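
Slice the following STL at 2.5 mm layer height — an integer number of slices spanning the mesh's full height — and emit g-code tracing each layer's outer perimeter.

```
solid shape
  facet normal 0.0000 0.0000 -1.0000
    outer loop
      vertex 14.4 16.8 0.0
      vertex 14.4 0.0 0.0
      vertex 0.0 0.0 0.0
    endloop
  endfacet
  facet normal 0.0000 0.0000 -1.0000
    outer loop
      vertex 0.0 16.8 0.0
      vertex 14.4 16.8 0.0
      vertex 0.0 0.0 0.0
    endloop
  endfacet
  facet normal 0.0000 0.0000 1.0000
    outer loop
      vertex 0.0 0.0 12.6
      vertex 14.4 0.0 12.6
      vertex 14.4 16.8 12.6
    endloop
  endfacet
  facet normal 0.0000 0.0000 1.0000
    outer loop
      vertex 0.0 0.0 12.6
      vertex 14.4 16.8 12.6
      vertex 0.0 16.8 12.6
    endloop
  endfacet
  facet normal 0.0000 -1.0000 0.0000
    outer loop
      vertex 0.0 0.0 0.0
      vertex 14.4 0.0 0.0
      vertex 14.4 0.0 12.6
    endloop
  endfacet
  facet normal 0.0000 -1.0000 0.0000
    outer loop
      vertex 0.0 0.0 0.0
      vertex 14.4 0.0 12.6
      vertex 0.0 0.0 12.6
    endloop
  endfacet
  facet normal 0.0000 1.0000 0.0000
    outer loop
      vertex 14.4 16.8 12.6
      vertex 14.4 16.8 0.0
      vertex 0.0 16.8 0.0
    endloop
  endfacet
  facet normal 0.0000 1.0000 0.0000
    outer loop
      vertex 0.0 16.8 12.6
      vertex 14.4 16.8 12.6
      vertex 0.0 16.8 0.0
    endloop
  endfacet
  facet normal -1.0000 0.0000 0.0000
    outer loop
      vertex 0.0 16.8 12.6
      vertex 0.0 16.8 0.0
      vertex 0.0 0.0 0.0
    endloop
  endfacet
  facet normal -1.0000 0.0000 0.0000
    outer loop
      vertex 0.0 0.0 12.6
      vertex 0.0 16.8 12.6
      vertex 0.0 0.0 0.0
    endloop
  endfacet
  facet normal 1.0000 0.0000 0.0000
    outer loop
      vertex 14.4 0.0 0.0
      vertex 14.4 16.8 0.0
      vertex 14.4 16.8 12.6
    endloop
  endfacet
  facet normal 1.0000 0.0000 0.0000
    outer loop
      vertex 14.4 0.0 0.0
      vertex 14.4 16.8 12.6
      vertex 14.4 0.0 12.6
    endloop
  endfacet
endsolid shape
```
; perimeter-only toolpath
G21 ; units = mm
G90 ; absolute positioning
G28 ; home
; layer 1
G0 Z2.5
G0 X0.0 Y0.0
G1 X14.4 Y0.0
G1 X14.4 Y16.8
G1 X0.0 Y16.8
G1 X0.0 Y0.0
; layer 2
G0 Z5.0
G0 X0.0 Y0.0
G1 X14.4 Y0.0
G1 X14.4 Y16.8
G1 X0.0 Y16.8
G1 X0.0 Y0.0
; layer 3
G0 Z7.6
G0 X0.0 Y0.0
G1 X14.4 Y0.0
G1 X14.4 Y16.8
G1 X0.0 Y16.8
G1 X0.0 Y0.0
; layer 4
G0 Z10.1
G0 X0.0 Y0.0
G1 X14.4 Y0.0
G1 X14.4 Y16.8
G1 X0.0 Y16.8
G1 X0.0 Y0.0
; layer 5
G0 Z12.6
G0 X0.0 Y0.0
G1 X14.4 Y0.0
G1 X14.4 Y16.8
G1 X0.0 Y16.8
G1 X0.0 Y0.0
M2 ; end

The solid is a rectangular box, roughly 14.4 × 16.8 mm footprint and 12.6 mm tall. Slicing at Δz = 2.5 mm — 5 equal slices spanning the solid's height, so layer i sits at z = i·h/5 — gives 5 non-empty perimeters. Each is a 4-segment closed polygon; G0 lifts to the layer z and rapids to the start vertex, then G1 traces the edges.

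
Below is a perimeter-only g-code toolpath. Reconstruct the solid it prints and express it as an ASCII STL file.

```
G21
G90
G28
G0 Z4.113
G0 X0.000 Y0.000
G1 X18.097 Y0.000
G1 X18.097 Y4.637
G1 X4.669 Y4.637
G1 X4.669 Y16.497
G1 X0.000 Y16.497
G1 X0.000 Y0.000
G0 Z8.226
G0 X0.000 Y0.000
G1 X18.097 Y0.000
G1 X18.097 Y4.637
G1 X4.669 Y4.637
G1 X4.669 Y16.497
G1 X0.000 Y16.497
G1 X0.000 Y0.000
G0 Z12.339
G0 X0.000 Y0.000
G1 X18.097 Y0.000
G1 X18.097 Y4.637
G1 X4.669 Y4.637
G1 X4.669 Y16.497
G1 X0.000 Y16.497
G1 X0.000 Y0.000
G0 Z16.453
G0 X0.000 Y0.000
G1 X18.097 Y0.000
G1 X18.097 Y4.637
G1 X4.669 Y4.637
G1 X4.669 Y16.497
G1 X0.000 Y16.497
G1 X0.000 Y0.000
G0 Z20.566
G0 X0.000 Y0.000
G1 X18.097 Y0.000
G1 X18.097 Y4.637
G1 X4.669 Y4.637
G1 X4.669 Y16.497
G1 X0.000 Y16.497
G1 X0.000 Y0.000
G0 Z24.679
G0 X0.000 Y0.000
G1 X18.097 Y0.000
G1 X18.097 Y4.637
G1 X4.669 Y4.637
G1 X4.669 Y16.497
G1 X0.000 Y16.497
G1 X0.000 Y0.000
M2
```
solid part
  facet normal 0.0000 0.0000 -1.0000
    outer loop
      vertex 18.097 4.637 0.000
      vertex 18.097 0.000 0.000
      vertex 0.000 0.000 0.000
    endloop
  endfacet
  facet normal 0.0000 0.0000 -1.0000
    outer loop
      vertex 4.669 4.637 0.000
      vertex 18.097 4.637 0.000
      vertex 0.000 0.000 0.000
    endloop
  endfacet
  facet normal 0.0000 0.0000 -1.0000
    outer loop
      vertex 4.669 16.497 0.000
      vertex 4.669 4.637 0.000
      vertex 0.000 0.000 0.000
    endloop
  endfacet
  facet normal 0.0000 0.0000 -1.0000
    outer loop
      vertex 0.000 16.497 0.000
      vertex 4.669 16.497 0.000
      vertex 0.000 0.000 0.000
    endloop
  endfacet
  facet normal 0.0000 0.0000 1.0000
    outer loop
      vertex 0.000 0.000 24.679
      vertex 18.097 0.000 24.679
      vertex 18.097 4.637 24.679
    endloop
  endfacet
  facet normal 0.0000 0.0000 1.0000
    outer loop
      vertex 0.000 0.000 24.679
      vertex 18.097 4.637 24.679
      vertex 4.669 4.637 24.679
    endloop
  endfacet
  facet normal 0.0000 0.0000 1.0000
    outer loop
      vertex 0.000 0.000 24.679
      vertex 4.669 4.637 24.679
      vertex 4.669 16.497 24.679
    endloop
  endfacet
  facet normal 0.0000 0.0000 1.0000
    outer loop
      vertex 0.000 0.000 24.679
      vertex 4.669 16.497 24.679
      vertex 0.000 16.497 24.679
    endloop
  endfacet
  facet normal 0.0000 -1.0000 0.0000
    outer loop
      vertex 0.000 0.000 0.000
      vertex 18.097 0.000 0.000
      vertex 18.097 0.000 24.679
    endloop
  endfacet
  facet normal 0.0000 -1.0000 0.0000
    outer loop
      vertex 0.000 0.000 0.000
      vertex 18.097 0.000 24.679
      vertex 0.000 0.000 24.679
    endloop
  endfacet
  facet normal 1.0000 0.0000 0.0000
    outer loop
      vertex 18.097 0.000 0.000
      vertex 18.097 4.637 0.000
      vertex 18.097 4.637 24.679
    endloop
  endfacet
  facet normal 1.0000 0.0000 0.0000
    outer loop
      vertex 18.097 0.000 0.000
      vertex 18.097 4.637 24.679
      vertex 18.097 0.000 24.679
    endloop
  endfacet
  facet normal 0.0000 1.0000 0.0000
    outer loop
      vertex 18.097 4.637 0.000
      vertex 4.669 4.637 0.000
      vertex 4.669 4.637 24.679
    endloop
  endfacet
  facet normal 0.0000 1.0000 0.0000
    outer loop
      vertex 18.097 4.637 0.000
      vertex 4.669 4.637 24.679
      vertex 18.097 4.637 24.679
    endloop
  endfacet
  facet normal 1.0000 0.0000 0.0000
    outer loop
      vertex 4.669 4.637 0.000
      vertex 4.669 16.497 0.000
      vertex 4.669 16.497 24.679
    endloop
  endfacet
  facet normal 1.0000 0.0000 0.0000
    outer loop
      vertex 4.669 4.637 0.000
      vertex 4.669 16.497 24.679
      vertex 4.669 4.637 24.679
    endloop
  endfacet
  facet normal 0.0000 1.0000 0.0000
    outer loop
      vertex 4.669 16.497 0.000
      vertex 0.000 16.497 0.000
      vertex 0.000 16.497 24.679
    endloop
  endfacet
  facet normal 0.0000 1.0000 0.0000
    outer loop
      vertex 4.669 16.497 0.000
      vertex 0.000 16.497 24.679
      vertex 4.669 16.497 24.679
    endloop
  endfacet
  facet normal -1.0000 0.0000 0.0000
    outer loop
      vertex 0.000 16.497 0.000
      vertex 0.000 0.000 0.000
      vertex 0.000 0.000 24.679
    endloop
  endfacet
  facet normal -1.0000 0.0000 0.0000
    outer loop
      vertex 0.000 16.497 0.000
      vertex 0.000 0.000 24.679
      vertex 0.000 16.497 24.679
    endloop
  endfacet
endsolid part

The G0 Z moves step by Δz≈4.113 mm. Every layer's G1 loop is the same polygon, so the solid is a straight extrusion of it from z=0 to z≈24.7. Closing with flat bottom and top caps and triangulating gives 20 facets — an L-shaped prism: outer 18.1 × 16.5 mm, arm thicknesses ≈ 4.64 mm (horizontal) and 4.67 mm (vertical), extruded 24.7 mm in z.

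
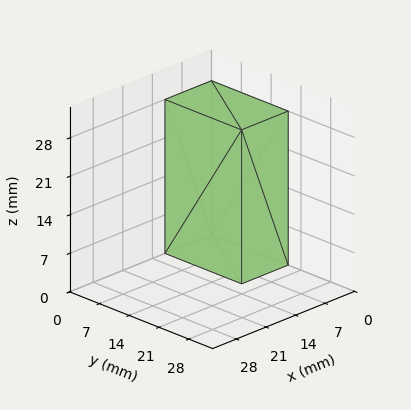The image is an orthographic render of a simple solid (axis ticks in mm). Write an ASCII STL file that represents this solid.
Reading the render: the shape is a rectangular box, roughly 11 × 18 mm footprint and 28 mm tall (dimensions read to the nearest mm from the axis ticks). For the STL, each face is triangulated and given an outward normal.

solid part
  facet normal 0.0000 0.0000 -1.0000
    outer loop
      vertex 11.000 18.000 0.000
      vertex 11.000 0.000 0.000
      vertex 0.000 0.000 0.000
    endloop
  endfacet
  facet normal 0.0000 0.0000 -1.0000
    outer loop
      vertex 0.000 18.000 0.000
      vertex 11.000 18.000 0.000
      vertex 0.000 0.000 0.000
    endloop
  endfacet
  facet normal 0.0000 0.0000 1.0000
    outer loop
      vertex 0.000 0.000 28.000
      vertex 11.000 0.000 28.000
      vertex 11.000 18.000 28.000
    endloop
  endfacet
  facet normal 0.0000 0.0000 1.0000
    outer loop
      vertex 0.000 0.000 28.000
      vertex 11.000 18.000 28.000
      vertex 0.000 18.000 28.000
    endloop
  endfacet
  facet normal 0.0000 -1.0000 0.0000
    outer loop
      vertex 0.000 0.000 0.000
      vertex 11.000 0.000 0.000
      vertex 11.000 0.000 28.000
    endloop
  endfacet
  facet normal 0.0000 -1.0000 0.0000
    outer loop
      vertex 0.000 0.000 0.000
      vertex 11.000 0.000 28.000
      vertex 0.000 0.000 28.000
    endloop
  endfacet
  facet normal 0.0000 1.0000 0.0000
    outer loop
      vertex 11.000 18.000 28.000
      vertex 11.000 18.000 0.000
      vertex 0.000 18.000 0.000
    endloop
  endfacet
  facet normal 0.0000 1.0000 0.0000
    outer loop
      vertex 0.000 18.000 28.000
      vertex 11.000 18.000 28.000
      vertex 0.000 18.000 0.000
    endloop
  endfacet
  facet normal -1.0000 0.0000 0.0000
    outer loop
      vertex 0.000 18.000 28.000
      vertex 0.000 18.000 0.000
      vertex 0.000 0.000 0.000
    endloop
  endfacet
  facet normal -1.0000 0.0000 0.0000
    outer loop
      vertex 0.000 0.000 28.000
      vertex 0.000 18.000 28.000
      vertex 0.000 0.000 0.000
    endloop
  endfacet
  facet normal 1.0000 0.0000 0.0000
    outer loop
      vertex 11.000 0.000 0.000
      vertex 11.000 18.000 0.000
      vertex 11.000 18.000 28.000
    endloop
  endfacet
  facet normal 1.0000 0.0000 0.0000
    outer loop
      vertex 11.000 0.000 0.000
      vertex 11.000 18.000 28.000
      vertex 11.000 0.000 28.000
    endloop
  endfacet
endsolid part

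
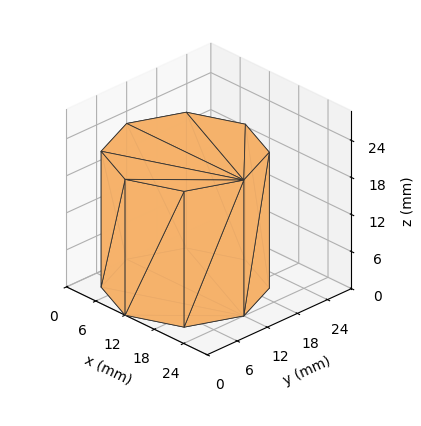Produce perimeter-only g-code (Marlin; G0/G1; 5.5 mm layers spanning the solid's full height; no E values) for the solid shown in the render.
Reading the render: the shape is a regular 8-sided prism (a cylinder approximated with 8 flat sides), circumscribed radius ≈ 12 mm, height ≈ 22 mm (dimensions read to the nearest mm from the axis ticks). For the g-code, the solid's height is divided into equal slices at the stated Δz and each level perimeter traced with G1 moves after a G0 lift.

; perimeter-only toolpath
G21 ; units = mm
G90 ; absolute positioning
G28 ; home
; layer 1
G0 Z5.5
G0 X24.0 Y12.0
G1 X20.5 Y20.5
G1 X12.0 Y24.0
G1 X3.5 Y20.5
G1 X0.0 Y12.0
G1 X3.5 Y3.5
G1 X12.0 Y0.0
G1 X20.5 Y3.5
G1 X24.0 Y12.0
; layer 2
G0 Z11.0
G0 X24.0 Y12.0
G1 X20.5 Y20.5
G1 X12.0 Y24.0
G1 X3.5 Y20.5
G1 X0.0 Y12.0
G1 X3.5 Y3.5
G1 X12.0 Y0.0
G1 X20.5 Y3.5
G1 X24.0 Y12.0
; layer 3
G0 Z16.5
G0 X24.0 Y12.0
G1 X20.5 Y20.5
G1 X12.0 Y24.0
G1 X3.5 Y20.5
G1 X0.0 Y12.0
G1 X3.5 Y3.5
G1 X12.0 Y0.0
G1 X20.5 Y3.5
G1 X24.0 Y12.0
; layer 4
G0 Z22.0
G0 X24.0 Y12.0
G1 X20.5 Y20.5
G1 X12.0 Y24.0
G1 X3.5 Y20.5
G1 X0.0 Y12.0
G1 X3.5 Y3.5
G1 X12.0 Y0.0
G1 X20.5 Y3.5
G1 X24.0 Y12.0
M2 ; end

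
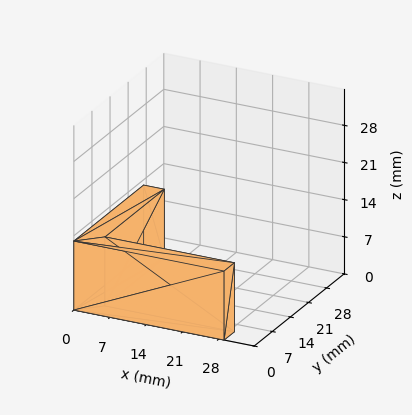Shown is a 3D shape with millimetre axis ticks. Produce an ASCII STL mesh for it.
Reading the render: the shape is an L-shaped prism: outer 29 × 27 mm, arm thicknesses ≈ 4 mm (horizontal) and 4 mm (vertical), extruded 13 mm in z (dimensions read to the nearest mm from the axis ticks). For the STL, each face is triangulated and given an outward normal.

solid part
  facet normal 0.0000 0.0000 -1.0000
    outer loop
      vertex 29.0 4.0 0.0
      vertex 29.0 0.0 0.0
      vertex 0.0 0.0 0.0
    endloop
  endfacet
  facet normal 0.0000 0.0000 -1.0000
    outer loop
      vertex 4.0 4.0 0.0
      vertex 29.0 4.0 0.0
      vertex 0.0 0.0 0.0
    endloop
  endfacet
  facet normal 0.0000 0.0000 -1.0000
    outer loop
      vertex 4.0 27.0 0.0
      vertex 4.0 4.0 0.0
      vertex 0.0 0.0 0.0
    endloop
  endfacet
  facet normal 0.0000 0.0000 -1.0000
    outer loop
      vertex 0.0 27.0 0.0
      vertex 4.0 27.0 0.0
      vertex 0.0 0.0 0.0
    endloop
  endfacet
  facet normal 0.0000 0.0000 1.0000
    outer loop
      vertex 0.0 0.0 13.0
      vertex 29.0 0.0 13.0
      vertex 29.0 4.0 13.0
    endloop
  endfacet
  facet normal 0.0000 0.0000 1.0000
    outer loop
      vertex 0.0 0.0 13.0
      vertex 29.0 4.0 13.0
      vertex 4.0 4.0 13.0
    endloop
  endfacet
  facet normal 0.0000 0.0000 1.0000
    outer loop
      vertex 0.0 0.0 13.0
      vertex 4.0 4.0 13.0
      vertex 4.0 27.0 13.0
    endloop
  endfacet
  facet normal 0.0000 0.0000 1.0000
    outer loop
      vertex 0.0 0.0 13.0
      vertex 4.0 27.0 13.0
      vertex 0.0 27.0 13.0
    endloop
  endfacet
  facet normal 0.0000 -1.0000 0.0000
    outer loop
      vertex 0.0 0.0 0.0
      vertex 29.0 0.0 0.0
      vertex 29.0 0.0 13.0
    endloop
  endfacet
  facet normal 0.0000 -1.0000 0.0000
    outer loop
      vertex 0.0 0.0 0.0
      vertex 29.0 0.0 13.0
      vertex 0.0 0.0 13.0
    endloop
  endfacet
  facet normal 1.0000 0.0000 0.0000
    outer loop
      vertex 29.0 0.0 0.0
      vertex 29.0 4.0 0.0
      vertex 29.0 4.0 13.0
    endloop
  endfacet
  facet normal 1.0000 0.0000 0.0000
    outer loop
      vertex 29.0 0.0 0.0
      vertex 29.0 4.0 13.0
      vertex 29.0 0.0 13.0
    endloop
  endfacet
  facet normal 0.0000 1.0000 0.0000
    outer loop
      vertex 29.0 4.0 0.0
      vertex 4.0 4.0 0.0
      vertex 4.0 4.0 13.0
    endloop
  endfacet
  facet normal 0.0000 1.0000 0.0000
    outer loop
      vertex 29.0 4.0 0.0
      vertex 4.0 4.0 13.0
      vertex 29.0 4.0 13.0
    endloop
  endfacet
  facet normal 1.0000 0.0000 0.0000
    outer loop
      vertex 4.0 4.0 0.0
      vertex 4.0 27.0 0.0
      vertex 4.0 27.0 13.0
    endloop
  endfacet
  facet normal 1.0000 0.0000 0.0000
    outer loop
      vertex 4.0 4.0 0.0
      vertex 4.0 27.0 13.0
      vertex 4.0 4.0 13.0
    endloop
  endfacet
  facet normal 0.0000 1.0000 0.0000
    outer loop
      vertex 4.0 27.0 0.0
      vertex 0.0 27.0 0.0
      vertex 0.0 27.0 13.0
    endloop
  endfacet
  facet normal 0.0000 1.0000 0.0000
    outer loop
      vertex 4.0 27.0 0.0
      vertex 0.0 27.0 13.0
      vertex 4.0 27.0 13.0
    endloop
  endfacet
  facet normal -1.0000 0.0000 0.0000
    outer loop
      vertex 0.0 27.0 0.0
      vertex 0.0 0.0 0.0
      vertex 0.0 0.0 13.0
    endloop
  endfacet
  facet normal -1.0000 0.0000 0.0000
    outer loop
      vertex 0.0 27.0 0.0
      vertex 0.0 0.0 13.0
      vertex 0.0 27.0 13.0
    endloop
  endfacet
endsolid part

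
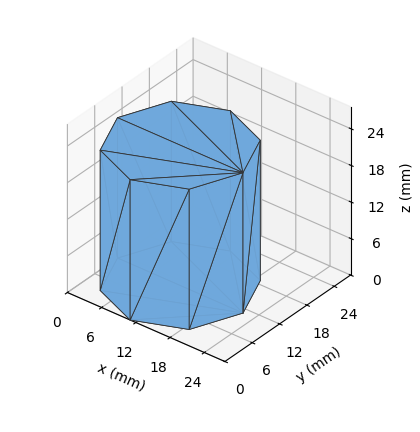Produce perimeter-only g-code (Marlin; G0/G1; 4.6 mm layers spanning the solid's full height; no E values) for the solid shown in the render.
Reading the render: the shape is a regular 8-sided prism (a cylinder approximated with 8 flat sides), circumscribed radius ≈ 11 mm, height ≈ 23 mm (dimensions read to the nearest mm from the axis ticks). For the g-code, the solid's height is divided into equal slices at the stated Δz and each level perimeter traced with G1 moves after a G0 lift.

; perimeter-only toolpath
G21 ; units = mm
G90 ; absolute positioning
G28 ; home
; layer 1
G0 Z4.6
G0 X22.0 Y11.0
G1 X18.8 Y18.8
G1 X11.0 Y22.0
G1 X3.2 Y18.8
G1 X0.0 Y11.0
G1 X3.2 Y3.2
G1 X11.0 Y0.0
G1 X18.8 Y3.2
G1 X22.0 Y11.0
; layer 2
G0 Z9.2
G0 X22.0 Y11.0
G1 X18.8 Y18.8
G1 X11.0 Y22.0
G1 X3.2 Y18.8
G1 X0.0 Y11.0
G1 X3.2 Y3.2
G1 X11.0 Y0.0
G1 X18.8 Y3.2
G1 X22.0 Y11.0
; layer 3
G0 Z13.8
G0 X22.0 Y11.0
G1 X18.8 Y18.8
G1 X11.0 Y22.0
G1 X3.2 Y18.8
G1 X0.0 Y11.0
G1 X3.2 Y3.2
G1 X11.0 Y0.0
G1 X18.8 Y3.2
G1 X22.0 Y11.0
; layer 4
G0 Z18.4
G0 X22.0 Y11.0
G1 X18.8 Y18.8
G1 X11.0 Y22.0
G1 X3.2 Y18.8
G1 X0.0 Y11.0
G1 X3.2 Y3.2
G1 X11.0 Y0.0
G1 X18.8 Y3.2
G1 X22.0 Y11.0
; layer 5
G0 Z23.0
G0 X22.0 Y11.0
G1 X18.8 Y18.8
G1 X11.0 Y22.0
G1 X3.2 Y18.8
G1 X0.0 Y11.0
G1 X3.2 Y3.2
G1 X11.0 Y0.0
G1 X18.8 Y3.2
G1 X22.0 Y11.0
M2 ; end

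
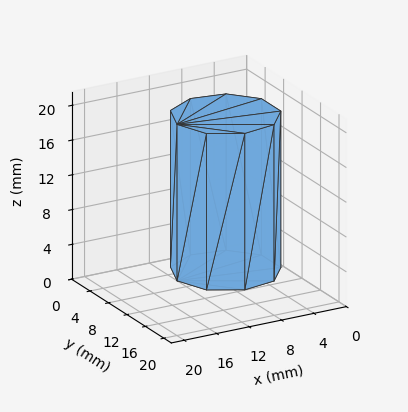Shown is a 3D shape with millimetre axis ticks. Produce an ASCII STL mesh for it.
Reading the render: the shape is a regular 9-sided prism (a cylinder approximated with 9 flat sides), circumscribed radius ≈ 6 mm, height ≈ 18 mm (dimensions read to the nearest mm from the axis ticks). For the STL, each face is triangulated and given an outward normal.

solid part
  facet normal 0.0000 0.0000 -1.0000
    outer loop
      vertex 7.0 11.9 0.0
      vertex 10.6 9.9 0.0
      vertex 12.0 6.0 0.0
    endloop
  endfacet
  facet normal 0.0000 0.0000 -1.0000
    outer loop
      vertex 3.0 11.2 0.0
      vertex 7.0 11.9 0.0
      vertex 12.0 6.0 0.0
    endloop
  endfacet
  facet normal 0.0000 0.0000 -1.0000
    outer loop
      vertex 0.4 8.1 0.0
      vertex 3.0 11.2 0.0
      vertex 12.0 6.0 0.0
    endloop
  endfacet
  facet normal 0.0000 0.0000 -1.0000
    outer loop
      vertex 0.4 3.9 0.0
      vertex 0.4 8.1 0.0
      vertex 12.0 6.0 0.0
    endloop
  endfacet
  facet normal 0.0000 0.0000 -1.0000
    outer loop
      vertex 3.0 0.8 0.0
      vertex 0.4 3.9 0.0
      vertex 12.0 6.0 0.0
    endloop
  endfacet
  facet normal 0.0000 0.0000 -1.0000
    outer loop
      vertex 7.0 0.1 0.0
      vertex 3.0 0.8 0.0
      vertex 12.0 6.0 0.0
    endloop
  endfacet
  facet normal 0.0000 0.0000 -1.0000
    outer loop
      vertex 10.6 2.1 0.0
      vertex 7.0 0.1 0.0
      vertex 12.0 6.0 0.0
    endloop
  endfacet
  facet normal 0.0000 0.0000 1.0000
    outer loop
      vertex 12.0 6.0 18.0
      vertex 10.6 9.9 18.0
      vertex 7.0 11.9 18.0
    endloop
  endfacet
  facet normal 0.0000 0.0000 1.0000
    outer loop
      vertex 12.0 6.0 18.0
      vertex 7.0 11.9 18.0
      vertex 3.0 11.2 18.0
    endloop
  endfacet
  facet normal 0.0000 0.0000 1.0000
    outer loop
      vertex 12.0 6.0 18.0
      vertex 3.0 11.2 18.0
      vertex 0.4 8.1 18.0
    endloop
  endfacet
  facet normal 0.0000 0.0000 1.0000
    outer loop
      vertex 12.0 6.0 18.0
      vertex 0.4 8.1 18.0
      vertex 0.4 3.9 18.0
    endloop
  endfacet
  facet normal 0.0000 0.0000 1.0000
    outer loop
      vertex 12.0 6.0 18.0
      vertex 0.4 3.9 18.0
      vertex 3.0 0.8 18.0
    endloop
  endfacet
  facet normal 0.0000 0.0000 1.0000
    outer loop
      vertex 12.0 6.0 18.0
      vertex 3.0 0.8 18.0
      vertex 7.0 0.1 18.0
    endloop
  endfacet
  facet normal 0.0000 0.0000 1.0000
    outer loop
      vertex 12.0 6.0 18.0
      vertex 7.0 0.1 18.0
      vertex 10.6 2.1 18.0
    endloop
  endfacet
  facet normal 0.9412 0.3379 0.0000
    outer loop
      vertex 12.0 6.0 0.0
      vertex 10.6 9.9 0.0
      vertex 10.6 9.9 18.0
    endloop
  endfacet
  facet normal 0.9412 0.3379 0.0000
    outer loop
      vertex 12.0 6.0 0.0
      vertex 10.6 9.9 18.0
      vertex 12.0 6.0 18.0
    endloop
  endfacet
  facet normal 0.4856 0.8742 0.0000
    outer loop
      vertex 10.6 9.9 0.0
      vertex 7.0 11.9 0.0
      vertex 7.0 11.9 18.0
    endloop
  endfacet
  facet normal 0.4856 0.8742 0.0000
    outer loop
      vertex 10.6 9.9 0.0
      vertex 7.0 11.9 18.0
      vertex 10.6 9.9 18.0
    endloop
  endfacet
  facet normal -0.1724 0.9850 0.0000
    outer loop
      vertex 7.0 11.9 0.0
      vertex 3.0 11.2 0.0
      vertex 3.0 11.2 18.0
    endloop
  endfacet
  facet normal -0.1724 0.9850 0.0000
    outer loop
      vertex 7.0 11.9 0.0
      vertex 3.0 11.2 18.0
      vertex 7.0 11.9 18.0
    endloop
  endfacet
  facet normal -0.7662 0.6426 0.0000
    outer loop
      vertex 3.0 11.2 0.0
      vertex 0.4 8.1 0.0
      vertex 0.4 8.1 18.0
    endloop
  endfacet
  facet normal -0.7662 0.6426 0.0000
    outer loop
      vertex 3.0 11.2 0.0
      vertex 0.4 8.1 18.0
      vertex 3.0 11.2 18.0
    endloop
  endfacet
  facet normal -1.0000 0.0000 0.0000
    outer loop
      vertex 0.4 8.1 0.0
      vertex 0.4 3.9 0.0
      vertex 0.4 3.9 18.0
    endloop
  endfacet
  facet normal -1.0000 0.0000 0.0000
    outer loop
      vertex 0.4 8.1 0.0
      vertex 0.4 3.9 18.0
      vertex 0.4 8.1 18.0
    endloop
  endfacet
  facet normal -0.7662 -0.6426 0.0000
    outer loop
      vertex 0.4 3.9 0.0
      vertex 3.0 0.8 0.0
      vertex 3.0 0.8 18.0
    endloop
  endfacet
  facet normal -0.7662 -0.6426 0.0000
    outer loop
      vertex 0.4 3.9 0.0
      vertex 3.0 0.8 18.0
      vertex 0.4 3.9 18.0
    endloop
  endfacet
  facet normal -0.1724 -0.9850 0.0000
    outer loop
      vertex 3.0 0.8 0.0
      vertex 7.0 0.1 0.0
      vertex 7.0 0.1 18.0
    endloop
  endfacet
  facet normal -0.1724 -0.9850 0.0000
    outer loop
      vertex 3.0 0.8 0.0
      vertex 7.0 0.1 18.0
      vertex 3.0 0.8 18.0
    endloop
  endfacet
  facet normal 0.4856 -0.8742 0.0000
    outer loop
      vertex 7.0 0.1 0.0
      vertex 10.6 2.1 0.0
      vertex 10.6 2.1 18.0
    endloop
  endfacet
  facet normal 0.4856 -0.8742 0.0000
    outer loop
      vertex 7.0 0.1 0.0
      vertex 10.6 2.1 18.0
      vertex 7.0 0.1 18.0
    endloop
  endfacet
  facet normal 0.9412 -0.3379 0.0000
    outer loop
      vertex 10.6 2.1 0.0
      vertex 12.0 6.0 0.0
      vertex 12.0 6.0 18.0
    endloop
  endfacet
  facet normal 0.9412 -0.3379 0.0000
    outer loop
      vertex 10.6 2.1 0.0
      vertex 12.0 6.0 18.0
      vertex 10.6 2.1 18.0
    endloop
  endfacet
endsolid part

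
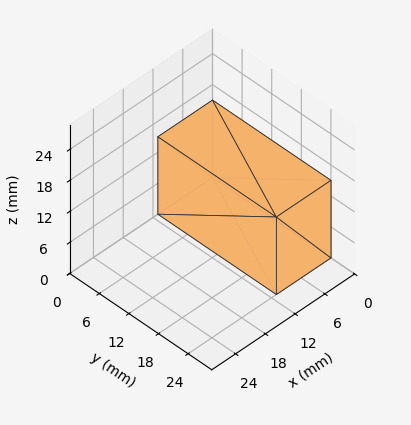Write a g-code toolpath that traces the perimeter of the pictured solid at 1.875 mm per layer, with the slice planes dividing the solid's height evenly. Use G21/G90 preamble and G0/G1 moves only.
Reading the render: the shape is a rectangular box, roughly 11 × 24 mm footprint and 15 mm tall (dimensions read to the nearest mm from the axis ticks). For the g-code, the solid's height is divided into equal slices at the stated Δz and each level perimeter traced with G1 moves after a G0 lift.

; perimeter-only toolpath
G21 ; units = mm
G90 ; absolute positioning
G28 ; home
; layer 1
G0 Z1.875
G0 X0.000 Y0.000
G1 X11.000 Y0.000
G1 X11.000 Y24.000
G1 X0.000 Y24.000
G1 X0.000 Y0.000
; layer 2
G0 Z3.750
G0 X0.000 Y0.000
G1 X11.000 Y0.000
G1 X11.000 Y24.000
G1 X0.000 Y24.000
G1 X0.000 Y0.000
; layer 3
G0 Z5.625
G0 X0.000 Y0.000
G1 X11.000 Y0.000
G1 X11.000 Y24.000
G1 X0.000 Y24.000
G1 X0.000 Y0.000
; layer 4
G0 Z7.500
G0 X0.000 Y0.000
G1 X11.000 Y0.000
G1 X11.000 Y24.000
G1 X0.000 Y24.000
G1 X0.000 Y0.000
; layer 5
G0 Z9.375
G0 X0.000 Y0.000
G1 X11.000 Y0.000
G1 X11.000 Y24.000
G1 X0.000 Y24.000
G1 X0.000 Y0.000
; layer 6
G0 Z11.250
G0 X0.000 Y0.000
G1 X11.000 Y0.000
G1 X11.000 Y24.000
G1 X0.000 Y24.000
G1 X0.000 Y0.000
; layer 7
G0 Z13.125
G0 X0.000 Y0.000
G1 X11.000 Y0.000
G1 X11.000 Y24.000
G1 X0.000 Y24.000
G1 X0.000 Y0.000
; layer 8
G0 Z15.000
G0 X0.000 Y0.000
G1 X11.000 Y0.000
G1 X11.000 Y24.000
G1 X0.000 Y24.000
G1 X0.000 Y0.000
M2 ; end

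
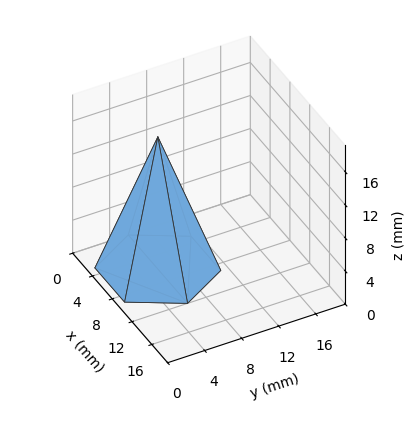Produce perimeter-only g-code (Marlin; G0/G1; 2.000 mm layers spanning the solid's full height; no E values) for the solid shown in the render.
Reading the render: the shape is a regular 6-sided pyramid, base circumscribed radius ≈ 6 mm, apex at z ≈ 16 mm (dimensions read to the nearest mm from the axis ticks). For the g-code, the solid's height is divided into equal slices at the stated Δz and each level perimeter traced with G1 moves after a G0 lift.

; perimeter-only toolpath
G21 ; units = mm
G90 ; absolute positioning
G28 ; home
; layer 1
G0 Z2.000
G0 X11.250 Y6.000
G1 X8.625 Y10.546
G1 X3.375 Y10.546
G1 X0.750 Y6.000
G1 X3.375 Y1.454
G1 X8.625 Y1.454
G1 X11.250 Y6.000
; layer 2
G0 Z4.000
G0 X10.500 Y6.000
G1 X8.250 Y9.897
G1 X3.750 Y9.897
G1 X1.500 Y6.000
G1 X3.750 Y2.103
G1 X8.250 Y2.103
G1 X10.500 Y6.000
; layer 3
G0 Z6.000
G0 X9.750 Y6.000
G1 X7.875 Y9.247
G1 X4.125 Y9.247
G1 X2.250 Y6.000
G1 X4.125 Y2.752
G1 X7.875 Y2.752
G1 X9.750 Y6.000
; layer 4
G0 Z8.000
G0 X9.000 Y6.000
G1 X7.500 Y8.598
G1 X4.500 Y8.598
G1 X3.000 Y6.000
G1 X4.500 Y3.402
G1 X7.500 Y3.402
G1 X9.000 Y6.000
; layer 5
G0 Z10.000
G0 X8.250 Y6.000
G1 X7.125 Y7.949
G1 X4.875 Y7.949
G1 X3.750 Y6.000
G1 X4.875 Y4.051
G1 X7.125 Y4.051
G1 X8.250 Y6.000
; layer 6
G0 Z12.000
G0 X7.500 Y6.000
G1 X6.750 Y7.299
G1 X5.250 Y7.299
G1 X4.500 Y6.000
G1 X5.250 Y4.701
G1 X6.750 Y4.701
G1 X7.500 Y6.000
; layer 7
G0 Z14.000
G0 X6.750 Y6.000
G1 X6.375 Y6.649
G1 X5.625 Y6.649
G1 X5.250 Y6.000
G1 X5.625 Y5.351
G1 X6.375 Y5.351
G1 X6.750 Y6.000
M2 ; end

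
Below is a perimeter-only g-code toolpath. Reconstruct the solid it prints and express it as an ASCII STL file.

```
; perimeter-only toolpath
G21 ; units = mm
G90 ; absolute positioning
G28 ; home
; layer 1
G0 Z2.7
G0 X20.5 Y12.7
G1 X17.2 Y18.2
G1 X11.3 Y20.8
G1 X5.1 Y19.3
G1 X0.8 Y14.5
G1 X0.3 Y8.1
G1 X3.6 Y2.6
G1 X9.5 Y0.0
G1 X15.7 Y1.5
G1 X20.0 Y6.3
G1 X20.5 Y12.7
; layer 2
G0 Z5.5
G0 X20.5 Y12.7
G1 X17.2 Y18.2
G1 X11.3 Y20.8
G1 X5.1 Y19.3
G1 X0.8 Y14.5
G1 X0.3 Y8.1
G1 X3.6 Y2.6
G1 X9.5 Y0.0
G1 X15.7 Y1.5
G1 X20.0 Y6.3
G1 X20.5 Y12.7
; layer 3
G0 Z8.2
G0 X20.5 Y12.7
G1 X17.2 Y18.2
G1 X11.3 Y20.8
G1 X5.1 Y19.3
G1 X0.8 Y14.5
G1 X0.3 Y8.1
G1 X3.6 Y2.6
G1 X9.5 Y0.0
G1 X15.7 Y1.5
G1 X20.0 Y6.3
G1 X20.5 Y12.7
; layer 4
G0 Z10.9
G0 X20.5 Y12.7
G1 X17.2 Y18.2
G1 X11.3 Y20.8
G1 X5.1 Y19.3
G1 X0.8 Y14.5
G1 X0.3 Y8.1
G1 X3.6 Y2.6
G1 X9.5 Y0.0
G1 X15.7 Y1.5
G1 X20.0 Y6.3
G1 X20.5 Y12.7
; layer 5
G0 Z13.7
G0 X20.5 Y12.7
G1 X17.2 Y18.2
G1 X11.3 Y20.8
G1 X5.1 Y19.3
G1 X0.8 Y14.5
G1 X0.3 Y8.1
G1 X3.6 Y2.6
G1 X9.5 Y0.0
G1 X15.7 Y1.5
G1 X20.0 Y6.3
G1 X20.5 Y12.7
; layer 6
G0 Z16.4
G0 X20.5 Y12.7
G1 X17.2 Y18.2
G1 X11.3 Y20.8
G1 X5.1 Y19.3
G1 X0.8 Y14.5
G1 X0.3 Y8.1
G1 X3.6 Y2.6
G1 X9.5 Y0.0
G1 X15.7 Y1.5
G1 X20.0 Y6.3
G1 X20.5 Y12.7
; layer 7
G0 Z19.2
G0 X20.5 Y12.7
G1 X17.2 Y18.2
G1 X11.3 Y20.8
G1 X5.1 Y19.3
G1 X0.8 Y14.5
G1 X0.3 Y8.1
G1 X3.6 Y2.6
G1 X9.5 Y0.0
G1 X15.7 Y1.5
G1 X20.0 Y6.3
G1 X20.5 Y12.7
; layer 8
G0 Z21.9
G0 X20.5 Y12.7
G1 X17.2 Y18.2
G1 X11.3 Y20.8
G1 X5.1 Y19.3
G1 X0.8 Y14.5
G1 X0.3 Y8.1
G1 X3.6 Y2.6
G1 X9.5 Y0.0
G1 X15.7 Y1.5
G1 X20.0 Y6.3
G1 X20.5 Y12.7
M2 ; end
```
solid part
  facet normal 0.0000 0.0000 -1.0000
    outer loop
      vertex 11.3 20.8 0.0
      vertex 17.2 18.2 0.0
      vertex 20.5 12.7 0.0
    endloop
  endfacet
  facet normal 0.0000 0.0000 -1.0000
    outer loop
      vertex 5.1 19.3 0.0
      vertex 11.3 20.8 0.0
      vertex 20.5 12.7 0.0
    endloop
  endfacet
  facet normal 0.0000 0.0000 -1.0000
    outer loop
      vertex 0.8 14.5 0.0
      vertex 5.1 19.3 0.0
      vertex 20.5 12.7 0.0
    endloop
  endfacet
  facet normal 0.0000 0.0000 -1.0000
    outer loop
      vertex 0.3 8.1 0.0
      vertex 0.8 14.5 0.0
      vertex 20.5 12.7 0.0
    endloop
  endfacet
  facet normal 0.0000 0.0000 -1.0000
    outer loop
      vertex 3.6 2.6 0.0
      vertex 0.3 8.1 0.0
      vertex 20.5 12.7 0.0
    endloop
  endfacet
  facet normal 0.0000 0.0000 -1.0000
    outer loop
      vertex 9.5 0.0 0.0
      vertex 3.6 2.6 0.0
      vertex 20.5 12.7 0.0
    endloop
  endfacet
  facet normal 0.0000 0.0000 -1.0000
    outer loop
      vertex 15.7 1.5 0.0
      vertex 9.5 0.0 0.0
      vertex 20.5 12.7 0.0
    endloop
  endfacet
  facet normal 0.0000 0.0000 -1.0000
    outer loop
      vertex 20.0 6.3 0.0
      vertex 15.7 1.5 0.0
      vertex 20.5 12.7 0.0
    endloop
  endfacet
  facet normal 0.0000 0.0000 1.0000
    outer loop
      vertex 20.5 12.7 21.9
      vertex 17.2 18.2 21.9
      vertex 11.3 20.8 21.9
    endloop
  endfacet
  facet normal 0.0000 0.0000 1.0000
    outer loop
      vertex 20.5 12.7 21.9
      vertex 11.3 20.8 21.9
      vertex 5.1 19.3 21.9
    endloop
  endfacet
  facet normal 0.0000 0.0000 1.0000
    outer loop
      vertex 20.5 12.7 21.9
      vertex 5.1 19.3 21.9
      vertex 0.8 14.5 21.9
    endloop
  endfacet
  facet normal 0.0000 0.0000 1.0000
    outer loop
      vertex 20.5 12.7 21.9
      vertex 0.8 14.5 21.9
      vertex 0.3 8.1 21.9
    endloop
  endfacet
  facet normal 0.0000 0.0000 1.0000
    outer loop
      vertex 20.5 12.7 21.9
      vertex 0.3 8.1 21.9
      vertex 3.6 2.6 21.9
    endloop
  endfacet
  facet normal 0.0000 0.0000 1.0000
    outer loop
      vertex 20.5 12.7 21.9
      vertex 3.6 2.6 21.9
      vertex 9.5 0.0 21.9
    endloop
  endfacet
  facet normal 0.0000 0.0000 1.0000
    outer loop
      vertex 20.5 12.7 21.9
      vertex 9.5 0.0 21.9
      vertex 15.7 1.5 21.9
    endloop
  endfacet
  facet normal 0.0000 0.0000 1.0000
    outer loop
      vertex 20.5 12.7 21.9
      vertex 15.7 1.5 21.9
      vertex 20.0 6.3 21.9
    endloop
  endfacet
  facet normal 0.8575 0.5145 0.0000
    outer loop
      vertex 20.5 12.7 0.0
      vertex 17.2 18.2 0.0
      vertex 17.2 18.2 21.9
    endloop
  endfacet
  facet normal 0.8575 0.5145 0.0000
    outer loop
      vertex 20.5 12.7 0.0
      vertex 17.2 18.2 21.9
      vertex 20.5 12.7 21.9
    endloop
  endfacet
  facet normal 0.4033 0.9151 0.0000
    outer loop
      vertex 17.2 18.2 0.0
      vertex 11.3 20.8 0.0
      vertex 11.3 20.8 21.9
    endloop
  endfacet
  facet normal 0.4033 0.9151 0.0000
    outer loop
      vertex 17.2 18.2 0.0
      vertex 11.3 20.8 21.9
      vertex 17.2 18.2 21.9
    endloop
  endfacet
  facet normal -0.2352 0.9720 0.0000
    outer loop
      vertex 11.3 20.8 0.0
      vertex 5.1 19.3 0.0
      vertex 5.1 19.3 21.9
    endloop
  endfacet
  facet normal -0.2352 0.9720 0.0000
    outer loop
      vertex 11.3 20.8 0.0
      vertex 5.1 19.3 21.9
      vertex 11.3 20.8 21.9
    endloop
  endfacet
  facet normal -0.7448 0.6672 0.0000
    outer loop
      vertex 5.1 19.3 0.0
      vertex 0.8 14.5 0.0
      vertex 0.8 14.5 21.9
    endloop
  endfacet
  facet normal -0.7448 0.6672 0.0000
    outer loop
      vertex 5.1 19.3 0.0
      vertex 0.8 14.5 21.9
      vertex 5.1 19.3 21.9
    endloop
  endfacet
  facet normal -0.9970 0.0779 0.0000
    outer loop
      vertex 0.8 14.5 0.0
      vertex 0.3 8.1 0.0
      vertex 0.3 8.1 21.9
    endloop
  endfacet
  facet normal -0.9970 0.0779 0.0000
    outer loop
      vertex 0.8 14.5 0.0
      vertex 0.3 8.1 21.9
      vertex 0.8 14.5 21.9
    endloop
  endfacet
  facet normal -0.8575 -0.5145 0.0000
    outer loop
      vertex 0.3 8.1 0.0
      vertex 3.6 2.6 0.0
      vertex 3.6 2.6 21.9
    endloop
  endfacet
  facet normal -0.8575 -0.5145 0.0000
    outer loop
      vertex 0.3 8.1 0.0
      vertex 3.6 2.6 21.9
      vertex 0.3 8.1 21.9
    endloop
  endfacet
  facet normal -0.4033 -0.9151 0.0000
    outer loop
      vertex 3.6 2.6 0.0
      vertex 9.5 0.0 0.0
      vertex 9.5 0.0 21.9
    endloop
  endfacet
  facet normal -0.4033 -0.9151 0.0000
    outer loop
      vertex 3.6 2.6 0.0
      vertex 9.5 0.0 21.9
      vertex 3.6 2.6 21.9
    endloop
  endfacet
  facet normal 0.2352 -0.9720 0.0000
    outer loop
      vertex 9.5 0.0 0.0
      vertex 15.7 1.5 0.0
      vertex 15.7 1.5 21.9
    endloop
  endfacet
  facet normal 0.2352 -0.9720 0.0000
    outer loop
      vertex 9.5 0.0 0.0
      vertex 15.7 1.5 21.9
      vertex 9.5 0.0 21.9
    endloop
  endfacet
  facet normal 0.7448 -0.6672 0.0000
    outer loop
      vertex 15.7 1.5 0.0
      vertex 20.0 6.3 0.0
      vertex 20.0 6.3 21.9
    endloop
  endfacet
  facet normal 0.7448 -0.6672 0.0000
    outer loop
      vertex 15.7 1.5 0.0
      vertex 20.0 6.3 21.9
      vertex 15.7 1.5 21.9
    endloop
  endfacet
  facet normal 0.9970 -0.0779 0.0000
    outer loop
      vertex 20.0 6.3 0.0
      vertex 20.5 12.7 0.0
      vertex 20.5 12.7 21.9
    endloop
  endfacet
  facet normal 0.9970 -0.0779 0.0000
    outer loop
      vertex 20.0 6.3 0.0
      vertex 20.5 12.7 21.9
      vertex 20.0 6.3 21.9
    endloop
  endfacet
endsolid part

The G0 Z moves step by Δz≈2.7 mm. Every layer's G1 loop is the same polygon, so the solid is a straight extrusion of it from z=0 to z≈21.9. Closing with flat bottom and top caps and triangulating gives 36 facets — a regular 10-sided prism (a cylinder approximated with 10 flat sides), circumscribed radius ≈ 10.4 mm, height ≈ 21.9 mm.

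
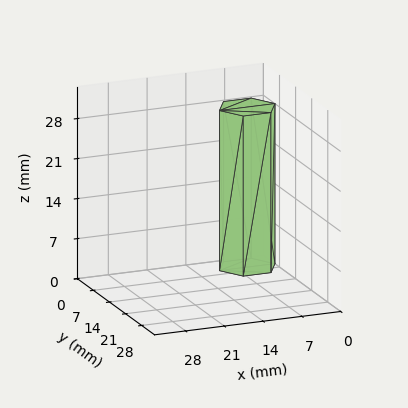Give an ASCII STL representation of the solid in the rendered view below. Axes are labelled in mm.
Reading the render: the shape is a regular 6-sided prism (a cylinder approximated with 6 flat sides), circumscribed radius ≈ 5 mm, height ≈ 28 mm (dimensions read to the nearest mm from the axis ticks). For the STL, each face is triangulated and given an outward normal.

solid part
  facet normal 0.0000 0.0000 -1.0000
    outer loop
      vertex 2.5 9.3 0.0
      vertex 7.5 9.3 0.0
      vertex 10.0 5.0 0.0
    endloop
  endfacet
  facet normal 0.0000 0.0000 -1.0000
    outer loop
      vertex 0.0 5.0 0.0
      vertex 2.5 9.3 0.0
      vertex 10.0 5.0 0.0
    endloop
  endfacet
  facet normal 0.0000 0.0000 -1.0000
    outer loop
      vertex 2.5 0.7 0.0
      vertex 0.0 5.0 0.0
      vertex 10.0 5.0 0.0
    endloop
  endfacet
  facet normal 0.0000 0.0000 -1.0000
    outer loop
      vertex 7.5 0.7 0.0
      vertex 2.5 0.7 0.0
      vertex 10.0 5.0 0.0
    endloop
  endfacet
  facet normal 0.0000 0.0000 1.0000
    outer loop
      vertex 10.0 5.0 28.0
      vertex 7.5 9.3 28.0
      vertex 2.5 9.3 28.0
    endloop
  endfacet
  facet normal 0.0000 0.0000 1.0000
    outer loop
      vertex 10.0 5.0 28.0
      vertex 2.5 9.3 28.0
      vertex 0.0 5.0 28.0
    endloop
  endfacet
  facet normal 0.0000 0.0000 1.0000
    outer loop
      vertex 10.0 5.0 28.0
      vertex 0.0 5.0 28.0
      vertex 2.5 0.7 28.0
    endloop
  endfacet
  facet normal 0.0000 0.0000 1.0000
    outer loop
      vertex 10.0 5.0 28.0
      vertex 2.5 0.7 28.0
      vertex 7.5 0.7 28.0
    endloop
  endfacet
  facet normal 0.8645 0.5026 0.0000
    outer loop
      vertex 10.0 5.0 0.0
      vertex 7.5 9.3 0.0
      vertex 7.5 9.3 28.0
    endloop
  endfacet
  facet normal 0.8645 0.5026 0.0000
    outer loop
      vertex 10.0 5.0 0.0
      vertex 7.5 9.3 28.0
      vertex 10.0 5.0 28.0
    endloop
  endfacet
  facet normal 0.0000 1.0000 0.0000
    outer loop
      vertex 7.5 9.3 0.0
      vertex 2.5 9.3 0.0
      vertex 2.5 9.3 28.0
    endloop
  endfacet
  facet normal 0.0000 1.0000 0.0000
    outer loop
      vertex 7.5 9.3 0.0
      vertex 2.5 9.3 28.0
      vertex 7.5 9.3 28.0
    endloop
  endfacet
  facet normal -0.8645 0.5026 0.0000
    outer loop
      vertex 2.5 9.3 0.0
      vertex 0.0 5.0 0.0
      vertex 0.0 5.0 28.0
    endloop
  endfacet
  facet normal -0.8645 0.5026 0.0000
    outer loop
      vertex 2.5 9.3 0.0
      vertex 0.0 5.0 28.0
      vertex 2.5 9.3 28.0
    endloop
  endfacet
  facet normal -0.8645 -0.5026 0.0000
    outer loop
      vertex 0.0 5.0 0.0
      vertex 2.5 0.7 0.0
      vertex 2.5 0.7 28.0
    endloop
  endfacet
  facet normal -0.8645 -0.5026 0.0000
    outer loop
      vertex 0.0 5.0 0.0
      vertex 2.5 0.7 28.0
      vertex 0.0 5.0 28.0
    endloop
  endfacet
  facet normal 0.0000 -1.0000 0.0000
    outer loop
      vertex 2.5 0.7 0.0
      vertex 7.5 0.7 0.0
      vertex 7.5 0.7 28.0
    endloop
  endfacet
  facet normal 0.0000 -1.0000 0.0000
    outer loop
      vertex 2.5 0.7 0.0
      vertex 7.5 0.7 28.0
      vertex 2.5 0.7 28.0
    endloop
  endfacet
  facet normal 0.8645 -0.5026 0.0000
    outer loop
      vertex 7.5 0.7 0.0
      vertex 10.0 5.0 0.0
      vertex 10.0 5.0 28.0
    endloop
  endfacet
  facet normal 0.8645 -0.5026 0.0000
    outer loop
      vertex 7.5 0.7 0.0
      vertex 10.0 5.0 28.0
      vertex 7.5 0.7 28.0
    endloop
  endfacet
endsolid part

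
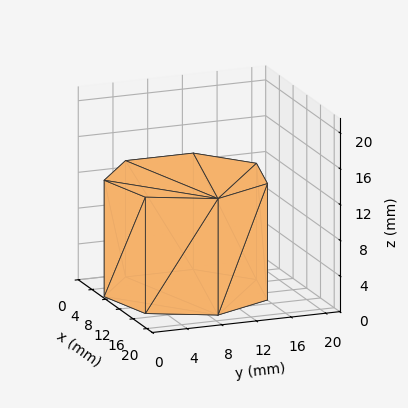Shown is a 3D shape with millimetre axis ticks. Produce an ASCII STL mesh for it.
Reading the render: the shape is a regular 7-sided prism (a cylinder approximated with 7 flat sides), circumscribed radius ≈ 9 mm, height ≈ 13 mm (dimensions read to the nearest mm from the axis ticks). For the STL, each face is triangulated and given an outward normal.

solid part
  facet normal 0.0000 0.0000 -1.0000
    outer loop
      vertex 6.997 17.774 0.000
      vertex 14.611 16.036 0.000
      vertex 18.000 9.000 0.000
    endloop
  endfacet
  facet normal 0.0000 0.0000 -1.0000
    outer loop
      vertex 0.891 12.905 0.000
      vertex 6.997 17.774 0.000
      vertex 18.000 9.000 0.000
    endloop
  endfacet
  facet normal 0.0000 0.0000 -1.0000
    outer loop
      vertex 0.891 5.095 0.000
      vertex 0.891 12.905 0.000
      vertex 18.000 9.000 0.000
    endloop
  endfacet
  facet normal 0.0000 0.0000 -1.0000
    outer loop
      vertex 6.997 0.226 0.000
      vertex 0.891 5.095 0.000
      vertex 18.000 9.000 0.000
    endloop
  endfacet
  facet normal 0.0000 0.0000 -1.0000
    outer loop
      vertex 14.611 1.964 0.000
      vertex 6.997 0.226 0.000
      vertex 18.000 9.000 0.000
    endloop
  endfacet
  facet normal 0.0000 0.0000 1.0000
    outer loop
      vertex 18.000 9.000 13.000
      vertex 14.611 16.036 13.000
      vertex 6.997 17.774 13.000
    endloop
  endfacet
  facet normal 0.0000 0.0000 1.0000
    outer loop
      vertex 18.000 9.000 13.000
      vertex 6.997 17.774 13.000
      vertex 0.891 12.905 13.000
    endloop
  endfacet
  facet normal 0.0000 0.0000 1.0000
    outer loop
      vertex 18.000 9.000 13.000
      vertex 0.891 12.905 13.000
      vertex 0.891 5.095 13.000
    endloop
  endfacet
  facet normal 0.0000 0.0000 1.0000
    outer loop
      vertex 18.000 9.000 13.000
      vertex 0.891 5.095 13.000
      vertex 6.997 0.226 13.000
    endloop
  endfacet
  facet normal 0.0000 0.0000 1.0000
    outer loop
      vertex 18.000 9.000 13.000
      vertex 6.997 0.226 13.000
      vertex 14.611 1.964 13.000
    endloop
  endfacet
  facet normal 0.9009 0.4340 0.0000
    outer loop
      vertex 18.000 9.000 0.000
      vertex 14.611 16.036 0.000
      vertex 14.611 16.036 13.000
    endloop
  endfacet
  facet normal 0.9009 0.4340 0.0000
    outer loop
      vertex 18.000 9.000 0.000
      vertex 14.611 16.036 13.000
      vertex 18.000 9.000 13.000
    endloop
  endfacet
  facet normal 0.2225 0.9749 0.0000
    outer loop
      vertex 14.611 16.036 0.000
      vertex 6.997 17.774 0.000
      vertex 6.997 17.774 13.000
    endloop
  endfacet
  facet normal 0.2225 0.9749 0.0000
    outer loop
      vertex 14.611 16.036 0.000
      vertex 6.997 17.774 13.000
      vertex 14.611 16.036 13.000
    endloop
  endfacet
  facet normal -0.6235 0.7819 0.0000
    outer loop
      vertex 6.997 17.774 0.000
      vertex 0.891 12.905 0.000
      vertex 0.891 12.905 13.000
    endloop
  endfacet
  facet normal -0.6235 0.7819 0.0000
    outer loop
      vertex 6.997 17.774 0.000
      vertex 0.891 12.905 13.000
      vertex 6.997 17.774 13.000
    endloop
  endfacet
  facet normal -1.0000 0.0000 0.0000
    outer loop
      vertex 0.891 12.905 0.000
      vertex 0.891 5.095 0.000
      vertex 0.891 5.095 13.000
    endloop
  endfacet
  facet normal -1.0000 0.0000 0.0000
    outer loop
      vertex 0.891 12.905 0.000
      vertex 0.891 5.095 13.000
      vertex 0.891 12.905 13.000
    endloop
  endfacet
  facet normal -0.6235 -0.7819 0.0000
    outer loop
      vertex 0.891 5.095 0.000
      vertex 6.997 0.226 0.000
      vertex 6.997 0.226 13.000
    endloop
  endfacet
  facet normal -0.6235 -0.7819 0.0000
    outer loop
      vertex 0.891 5.095 0.000
      vertex 6.997 0.226 13.000
      vertex 0.891 5.095 13.000
    endloop
  endfacet
  facet normal 0.2225 -0.9749 0.0000
    outer loop
      vertex 6.997 0.226 0.000
      vertex 14.611 1.964 0.000
      vertex 14.611 1.964 13.000
    endloop
  endfacet
  facet normal 0.2225 -0.9749 0.0000
    outer loop
      vertex 6.997 0.226 0.000
      vertex 14.611 1.964 13.000
      vertex 6.997 0.226 13.000
    endloop
  endfacet
  facet normal 0.9009 -0.4340 0.0000
    outer loop
      vertex 14.611 1.964 0.000
      vertex 18.000 9.000 0.000
      vertex 18.000 9.000 13.000
    endloop
  endfacet
  facet normal 0.9009 -0.4340 0.0000
    outer loop
      vertex 14.611 1.964 0.000
      vertex 18.000 9.000 13.000
      vertex 14.611 1.964 13.000
    endloop
  endfacet
endsolid part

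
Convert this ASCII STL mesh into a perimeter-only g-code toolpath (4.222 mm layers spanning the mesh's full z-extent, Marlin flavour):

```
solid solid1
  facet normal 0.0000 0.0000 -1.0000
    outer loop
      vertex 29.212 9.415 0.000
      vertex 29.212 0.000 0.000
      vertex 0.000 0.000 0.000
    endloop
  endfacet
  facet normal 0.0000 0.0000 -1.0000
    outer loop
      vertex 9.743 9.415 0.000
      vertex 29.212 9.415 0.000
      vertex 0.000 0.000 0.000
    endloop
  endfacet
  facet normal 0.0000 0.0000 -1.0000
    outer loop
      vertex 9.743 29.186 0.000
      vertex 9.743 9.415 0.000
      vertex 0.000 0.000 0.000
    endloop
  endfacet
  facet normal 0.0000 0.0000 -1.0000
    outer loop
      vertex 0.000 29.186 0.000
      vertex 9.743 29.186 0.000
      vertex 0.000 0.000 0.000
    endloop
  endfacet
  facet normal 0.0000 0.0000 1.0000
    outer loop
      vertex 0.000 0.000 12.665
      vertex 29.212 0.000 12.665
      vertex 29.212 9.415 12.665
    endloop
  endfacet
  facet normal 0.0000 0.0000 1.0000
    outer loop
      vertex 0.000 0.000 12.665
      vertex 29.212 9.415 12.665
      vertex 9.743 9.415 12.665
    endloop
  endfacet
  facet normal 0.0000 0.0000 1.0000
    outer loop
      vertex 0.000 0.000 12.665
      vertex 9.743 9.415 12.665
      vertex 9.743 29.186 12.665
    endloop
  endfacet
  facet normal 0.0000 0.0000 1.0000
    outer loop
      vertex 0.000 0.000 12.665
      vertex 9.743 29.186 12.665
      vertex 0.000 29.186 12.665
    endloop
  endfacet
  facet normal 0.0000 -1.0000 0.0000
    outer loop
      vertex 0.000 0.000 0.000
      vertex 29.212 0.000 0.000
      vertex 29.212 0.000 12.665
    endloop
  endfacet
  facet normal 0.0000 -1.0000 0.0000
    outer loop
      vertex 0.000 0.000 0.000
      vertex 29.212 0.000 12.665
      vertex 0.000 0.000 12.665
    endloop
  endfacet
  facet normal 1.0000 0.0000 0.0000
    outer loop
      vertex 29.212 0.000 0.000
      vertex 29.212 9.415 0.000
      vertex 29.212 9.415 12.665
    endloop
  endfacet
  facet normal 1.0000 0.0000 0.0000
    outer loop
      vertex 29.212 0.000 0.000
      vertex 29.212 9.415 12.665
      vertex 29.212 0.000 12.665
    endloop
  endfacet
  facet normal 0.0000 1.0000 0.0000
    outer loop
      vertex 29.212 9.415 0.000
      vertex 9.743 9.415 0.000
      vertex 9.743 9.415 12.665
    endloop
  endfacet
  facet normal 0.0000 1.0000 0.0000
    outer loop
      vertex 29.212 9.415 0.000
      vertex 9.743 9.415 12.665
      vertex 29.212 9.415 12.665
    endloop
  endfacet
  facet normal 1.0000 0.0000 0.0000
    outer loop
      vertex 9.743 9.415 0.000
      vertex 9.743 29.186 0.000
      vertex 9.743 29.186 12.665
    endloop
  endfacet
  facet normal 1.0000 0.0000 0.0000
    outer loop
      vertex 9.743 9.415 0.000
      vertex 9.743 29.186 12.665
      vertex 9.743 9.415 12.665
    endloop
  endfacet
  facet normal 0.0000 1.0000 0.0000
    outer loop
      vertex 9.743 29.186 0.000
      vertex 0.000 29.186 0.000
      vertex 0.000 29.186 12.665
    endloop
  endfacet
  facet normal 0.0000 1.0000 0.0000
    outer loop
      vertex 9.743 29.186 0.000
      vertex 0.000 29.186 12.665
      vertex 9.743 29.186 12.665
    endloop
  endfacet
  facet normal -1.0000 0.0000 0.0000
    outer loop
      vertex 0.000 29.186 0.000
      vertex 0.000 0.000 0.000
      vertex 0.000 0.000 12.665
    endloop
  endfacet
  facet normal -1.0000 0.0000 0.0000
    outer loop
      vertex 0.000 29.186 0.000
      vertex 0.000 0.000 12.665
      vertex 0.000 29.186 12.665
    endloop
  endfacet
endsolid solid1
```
; perimeter-only toolpath
G21 ; units = mm
G90 ; absolute positioning
G28 ; home
; layer 1
G0 Z4.222
G0 X0.000 Y0.000
G1 X29.212 Y0.000
G1 X29.212 Y9.415
G1 X9.743 Y9.415
G1 X9.743 Y29.186
G1 X0.000 Y29.186
G1 X0.000 Y0.000
; layer 2
G0 Z8.443
G0 X0.000 Y0.000
G1 X29.212 Y0.000
G1 X29.212 Y9.415
G1 X9.743 Y9.415
G1 X9.743 Y29.186
G1 X0.000 Y29.186
G1 X0.000 Y0.000
; layer 3
G0 Z12.665
G0 X0.000 Y0.000
G1 X29.212 Y0.000
G1 X29.212 Y9.415
G1 X9.743 Y9.415
G1 X9.743 Y29.186
G1 X0.000 Y29.186
G1 X0.000 Y0.000
M2 ; end

The solid is an L-shaped prism: outer 29.2 × 29.2 mm, arm thicknesses ≈ 9.41 mm (horizontal) and 9.74 mm (vertical), extruded 12.7 mm in z. Slicing at Δz = 4.222 mm — 3 equal slices spanning the solid's height, so layer i sits at z = i·h/3 — gives 3 non-empty perimeters. Each is a 6-segment closed polygon; G0 lifts to the layer z and rapids to the start vertex, then G1 traces the edges.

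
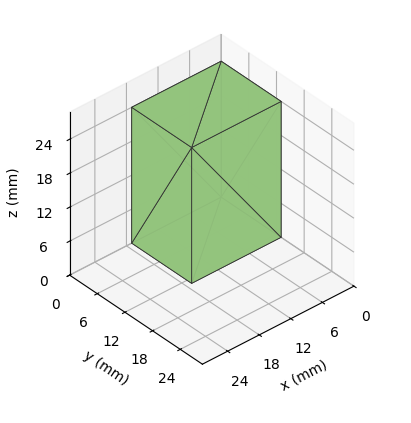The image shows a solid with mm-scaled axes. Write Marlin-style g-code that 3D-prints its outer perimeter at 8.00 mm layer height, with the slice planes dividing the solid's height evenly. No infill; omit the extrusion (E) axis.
Reading the render: the shape is a rectangular box, roughly 17 × 13 mm footprint and 24 mm tall (dimensions read to the nearest mm from the axis ticks). For the g-code, the solid's height is divided into equal slices at the stated Δz and each level perimeter traced with G1 moves after a G0 lift.

; perimeter-only toolpath
G21 ; units = mm
G90 ; absolute positioning
G28 ; home
; layer 1
G0 Z8.00
G0 X0.00 Y0.00
G1 X17.00 Y0.00
G1 X17.00 Y13.00
G1 X0.00 Y13.00
G1 X0.00 Y0.00
; layer 2
G0 Z16.00
G0 X0.00 Y0.00
G1 X17.00 Y0.00
G1 X17.00 Y13.00
G1 X0.00 Y13.00
G1 X0.00 Y0.00
; layer 3
G0 Z24.00
G0 X0.00 Y0.00
G1 X17.00 Y0.00
G1 X17.00 Y13.00
G1 X0.00 Y13.00
G1 X0.00 Y0.00
M2 ; end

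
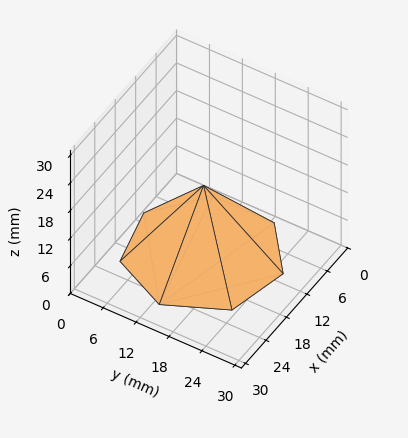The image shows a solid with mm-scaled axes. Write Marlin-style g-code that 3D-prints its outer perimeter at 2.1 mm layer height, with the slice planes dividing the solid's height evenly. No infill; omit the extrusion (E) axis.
Reading the render: the shape is a regular 7-sided pyramid, base circumscribed radius ≈ 13 mm, apex at z ≈ 15 mm (dimensions read to the nearest mm from the axis ticks). For the g-code, the solid's height is divided into equal slices at the stated Δz and each level perimeter traced with G1 moves after a G0 lift.

; perimeter-only toolpath
G21 ; units = mm
G90 ; absolute positioning
G28 ; home
; layer 1
G0 Z2.1
G0 X24.1 Y13.0
G1 X19.9 Y21.7
G1 X10.5 Y23.9
G1 X3.0 Y17.8
G1 X3.0 Y8.2
G1 X10.5 Y2.1
G1 X19.9 Y4.3
G1 X24.1 Y13.0
; layer 2
G0 Z4.3
G0 X22.3 Y13.0
G1 X18.8 Y20.3
G1 X10.9 Y22.1
G1 X4.6 Y17.0
G1 X4.6 Y9.0
G1 X10.9 Y3.9
G1 X18.8 Y5.7
G1 X22.3 Y13.0
; layer 3
G0 Z6.4
G0 X20.4 Y13.0
G1 X17.6 Y18.8
G1 X11.3 Y20.3
G1 X6.3 Y16.2
G1 X6.3 Y9.8
G1 X11.3 Y5.7
G1 X17.6 Y7.2
G1 X20.4 Y13.0
; layer 4
G0 Z8.6
G0 X18.6 Y13.0
G1 X16.5 Y17.4
G1 X11.8 Y18.4
G1 X8.0 Y15.4
G1 X8.0 Y10.6
G1 X11.8 Y7.6
G1 X16.5 Y8.6
G1 X18.6 Y13.0
; layer 5
G0 Z10.7
G0 X16.7 Y13.0
G1 X15.3 Y15.9
G1 X12.2 Y16.6
G1 X9.7 Y14.6
G1 X9.7 Y11.4
G1 X12.2 Y9.4
G1 X15.3 Y10.1
G1 X16.7 Y13.0
; layer 6
G0 Z12.9
G0 X14.9 Y13.0
G1 X14.2 Y14.5
G1 X12.6 Y14.8
G1 X11.3 Y13.8
G1 X11.3 Y12.2
G1 X12.6 Y11.2
G1 X14.2 Y11.5
G1 X14.9 Y13.0
M2 ; end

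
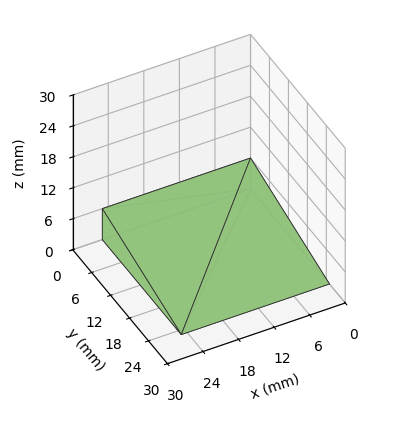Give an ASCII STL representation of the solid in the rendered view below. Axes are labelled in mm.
Reading the render: the shape is a wedge (ramp): 25 × 25 mm base, rising to 6 mm along the y=0 edge and sloping linearly to z=0 at y=25 (dimensions read to the nearest mm from the axis ticks). For the STL, each face is triangulated and given an outward normal.

solid part
  facet normal 0.0000 0.0000 -1.0000
    outer loop
      vertex 25.00 25.00 0.00
      vertex 25.00 0.00 0.00
      vertex 0.00 0.00 0.00
    endloop
  endfacet
  facet normal 0.0000 0.0000 -1.0000
    outer loop
      vertex 0.00 25.00 0.00
      vertex 25.00 25.00 0.00
      vertex 0.00 0.00 0.00
    endloop
  endfacet
  facet normal 0.0000 -1.0000 0.0000
    outer loop
      vertex 0.00 0.00 0.00
      vertex 25.00 0.00 0.00
      vertex 25.00 0.00 6.00
    endloop
  endfacet
  facet normal 0.0000 -1.0000 0.0000
    outer loop
      vertex 0.00 0.00 0.00
      vertex 25.00 0.00 6.00
      vertex 0.00 0.00 6.00
    endloop
  endfacet
  facet normal 0.0000 0.2334 0.9724
    outer loop
      vertex 0.00 0.00 6.00
      vertex 25.00 0.00 6.00
      vertex 25.00 25.00 0.00
    endloop
  endfacet
  facet normal 0.0000 0.2334 0.9724
    outer loop
      vertex 0.00 0.00 6.00
      vertex 25.00 25.00 0.00
      vertex 0.00 25.00 0.00
    endloop
  endfacet
  facet normal -1.0000 0.0000 0.0000
    outer loop
      vertex 0.00 0.00 6.00
      vertex 0.00 25.00 0.00
      vertex 0.00 0.00 0.00
    endloop
  endfacet
  facet normal 1.0000 0.0000 0.0000
    outer loop
      vertex 25.00 0.00 0.00
      vertex 25.00 25.00 0.00
      vertex 25.00 0.00 6.00
    endloop
  endfacet
endsolid part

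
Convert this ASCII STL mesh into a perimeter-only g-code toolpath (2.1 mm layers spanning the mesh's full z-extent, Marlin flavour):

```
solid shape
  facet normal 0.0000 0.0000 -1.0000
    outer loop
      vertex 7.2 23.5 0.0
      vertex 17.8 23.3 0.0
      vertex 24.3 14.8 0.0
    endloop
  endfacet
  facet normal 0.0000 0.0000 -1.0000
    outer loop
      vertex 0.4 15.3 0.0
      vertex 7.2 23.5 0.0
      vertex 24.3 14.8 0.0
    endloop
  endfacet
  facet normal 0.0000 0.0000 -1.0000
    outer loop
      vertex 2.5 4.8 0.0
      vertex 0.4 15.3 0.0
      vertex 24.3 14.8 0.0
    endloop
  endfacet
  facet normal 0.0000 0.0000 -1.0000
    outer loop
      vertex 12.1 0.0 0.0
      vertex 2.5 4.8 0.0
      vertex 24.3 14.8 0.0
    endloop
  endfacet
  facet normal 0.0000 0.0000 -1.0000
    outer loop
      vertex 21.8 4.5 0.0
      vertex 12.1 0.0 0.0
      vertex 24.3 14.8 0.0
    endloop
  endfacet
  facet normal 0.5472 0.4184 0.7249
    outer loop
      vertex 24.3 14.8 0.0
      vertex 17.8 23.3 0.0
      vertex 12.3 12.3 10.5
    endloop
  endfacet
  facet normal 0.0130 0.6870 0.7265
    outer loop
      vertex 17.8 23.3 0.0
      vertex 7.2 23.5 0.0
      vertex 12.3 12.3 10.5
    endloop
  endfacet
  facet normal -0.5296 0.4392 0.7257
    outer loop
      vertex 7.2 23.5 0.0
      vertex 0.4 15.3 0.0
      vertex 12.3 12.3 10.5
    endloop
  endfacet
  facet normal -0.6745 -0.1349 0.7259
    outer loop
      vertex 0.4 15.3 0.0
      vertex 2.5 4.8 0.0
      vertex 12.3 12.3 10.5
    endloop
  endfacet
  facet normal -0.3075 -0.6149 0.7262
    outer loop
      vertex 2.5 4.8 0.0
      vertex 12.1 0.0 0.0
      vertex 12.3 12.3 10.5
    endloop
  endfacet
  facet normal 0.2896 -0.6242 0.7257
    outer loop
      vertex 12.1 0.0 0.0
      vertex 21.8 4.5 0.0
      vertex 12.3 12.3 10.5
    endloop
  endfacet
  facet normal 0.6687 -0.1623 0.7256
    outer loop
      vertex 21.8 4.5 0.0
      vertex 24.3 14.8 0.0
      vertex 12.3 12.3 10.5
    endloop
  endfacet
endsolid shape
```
; perimeter-only toolpath
G21 ; units = mm
G90 ; absolute positioning
G28 ; home
; layer 1
G0 Z2.1
G0 X21.9 Y14.3
G1 X16.7 Y21.1
G1 X8.2 Y21.3
G1 X2.8 Y14.7
G1 X4.5 Y6.3
G1 X12.1 Y2.5
G1 X19.9 Y6.1
G1 X21.9 Y14.3
; layer 2
G0 Z4.2
G0 X19.5 Y13.8
G1 X15.6 Y18.9
G1 X9.2 Y19.0
G1 X5.2 Y14.1
G1 X6.4 Y7.8
G1 X12.2 Y4.9
G1 X18.0 Y7.6
G1 X19.5 Y13.8
; layer 3
G0 Z6.3
G0 X17.1 Y13.3
G1 X14.5 Y16.7
G1 X10.3 Y16.8
G1 X7.5 Y13.5
G1 X8.4 Y9.3
G1 X12.2 Y7.4
G1 X16.1 Y9.2
G1 X17.1 Y13.3
; layer 4
G0 Z8.4
G0 X14.7 Y12.8
G1 X13.4 Y14.5
G1 X11.3 Y14.5
G1 X9.9 Y12.9
G1 X10.3 Y10.8
G1 X12.3 Y9.8
G1 X14.2 Y10.7
G1 X14.7 Y12.8
M2 ; end

The solid is a regular 7-sided pyramid, base circumscribed radius ≈ 12.3 mm, apex at z ≈ 10.5 mm. Slicing at Δz = 2.1 mm — 5 equal slices spanning the solid's height, so layer i sits at z = i·h/5 — gives 4 non-empty perimeters. Each is a 7-segment closed polygon; G0 lifts to the layer z and rapids to the start vertex, then G1 traces the edges. The cross-section shrinks linearly with z (the slice at the apex is degenerate and omitted).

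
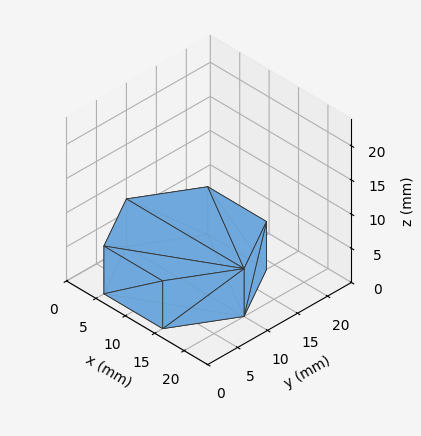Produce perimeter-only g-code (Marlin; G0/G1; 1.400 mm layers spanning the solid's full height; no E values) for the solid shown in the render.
Reading the render: the shape is a regular 6-sided prism (a cylinder approximated with 6 flat sides), circumscribed radius ≈ 10 mm, height ≈ 7 mm (dimensions read to the nearest mm from the axis ticks). For the g-code, the solid's height is divided into equal slices at the stated Δz and each level perimeter traced with G1 moves after a G0 lift.

; perimeter-only toolpath
G21 ; units = mm
G90 ; absolute positioning
G28 ; home
; layer 1
G0 Z1.400
G0 X20.000 Y10.000
G1 X15.000 Y18.660
G1 X5.000 Y18.660
G1 X0.000 Y10.000
G1 X5.000 Y1.340
G1 X15.000 Y1.340
G1 X20.000 Y10.000
; layer 2
G0 Z2.800
G0 X20.000 Y10.000
G1 X15.000 Y18.660
G1 X5.000 Y18.660
G1 X0.000 Y10.000
G1 X5.000 Y1.340
G1 X15.000 Y1.340
G1 X20.000 Y10.000
; layer 3
G0 Z4.200
G0 X20.000 Y10.000
G1 X15.000 Y18.660
G1 X5.000 Y18.660
G1 X0.000 Y10.000
G1 X5.000 Y1.340
G1 X15.000 Y1.340
G1 X20.000 Y10.000
; layer 4
G0 Z5.600
G0 X20.000 Y10.000
G1 X15.000 Y18.660
G1 X5.000 Y18.660
G1 X0.000 Y10.000
G1 X5.000 Y1.340
G1 X15.000 Y1.340
G1 X20.000 Y10.000
; layer 5
G0 Z7.000
G0 X20.000 Y10.000
G1 X15.000 Y18.660
G1 X5.000 Y18.660
G1 X0.000 Y10.000
G1 X5.000 Y1.340
G1 X15.000 Y1.340
G1 X20.000 Y10.000
M2 ; end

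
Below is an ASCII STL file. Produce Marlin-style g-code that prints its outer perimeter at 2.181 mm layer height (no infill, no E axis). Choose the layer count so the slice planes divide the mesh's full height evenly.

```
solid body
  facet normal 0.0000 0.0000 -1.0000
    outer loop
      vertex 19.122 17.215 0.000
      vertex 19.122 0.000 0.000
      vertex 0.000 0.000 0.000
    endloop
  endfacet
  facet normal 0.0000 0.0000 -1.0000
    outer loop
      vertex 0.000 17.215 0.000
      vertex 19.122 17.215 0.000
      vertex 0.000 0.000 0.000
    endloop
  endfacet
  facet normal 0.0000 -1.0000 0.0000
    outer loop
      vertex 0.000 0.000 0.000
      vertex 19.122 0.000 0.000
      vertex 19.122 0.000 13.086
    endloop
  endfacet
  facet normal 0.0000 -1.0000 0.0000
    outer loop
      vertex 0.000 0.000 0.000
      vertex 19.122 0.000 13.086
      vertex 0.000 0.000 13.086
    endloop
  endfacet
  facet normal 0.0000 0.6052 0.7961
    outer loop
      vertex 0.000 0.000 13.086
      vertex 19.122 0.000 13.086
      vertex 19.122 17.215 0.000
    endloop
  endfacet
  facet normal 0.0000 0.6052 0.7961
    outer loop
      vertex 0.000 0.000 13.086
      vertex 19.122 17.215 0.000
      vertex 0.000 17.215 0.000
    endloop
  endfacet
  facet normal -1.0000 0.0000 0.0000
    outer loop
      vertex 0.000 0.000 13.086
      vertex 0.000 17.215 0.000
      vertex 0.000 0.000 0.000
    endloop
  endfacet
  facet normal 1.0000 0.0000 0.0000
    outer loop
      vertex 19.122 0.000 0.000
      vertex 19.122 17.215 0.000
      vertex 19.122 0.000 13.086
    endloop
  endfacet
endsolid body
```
; perimeter-only toolpath
G21 ; units = mm
G90 ; absolute positioning
G28 ; home
; layer 1
G0 Z2.181
G0 X0.000 Y0.000
G1 X19.122 Y0.000
G1 X19.122 Y14.346
G1 X0.000 Y14.346
G1 X0.000 Y0.000
; layer 2
G0 Z4.362
G0 X0.000 Y0.000
G1 X19.122 Y0.000
G1 X19.122 Y11.477
G1 X0.000 Y11.477
G1 X0.000 Y0.000
; layer 3
G0 Z6.543
G0 X0.000 Y0.000
G1 X19.122 Y0.000
G1 X19.122 Y8.607
G1 X0.000 Y8.607
G1 X0.000 Y0.000
; layer 4
G0 Z8.724
G0 X0.000 Y0.000
G1 X19.122 Y0.000
G1 X19.122 Y5.738
G1 X0.000 Y5.738
G1 X0.000 Y0.000
; layer 5
G0 Z10.905
G0 X0.000 Y0.000
G1 X19.122 Y0.000
G1 X19.122 Y2.869
G1 X0.000 Y2.869
G1 X0.000 Y0.000
M2 ; end

The solid is a wedge (ramp): 19.1 × 17.2 mm base, rising to 13.1 mm along the y=0 edge and sloping linearly to z=0 at y=17.2. Slicing at Δz = 2.181 mm — 6 equal slices spanning the solid's height, so layer i sits at z = i·h/6 — gives 5 non-empty perimeters. Each is a 4-segment closed polygon; G0 lifts to the layer z and rapids to the start vertex, then G1 traces the edges. The cross-section shrinks linearly with z (the slice at the apex is degenerate and omitted).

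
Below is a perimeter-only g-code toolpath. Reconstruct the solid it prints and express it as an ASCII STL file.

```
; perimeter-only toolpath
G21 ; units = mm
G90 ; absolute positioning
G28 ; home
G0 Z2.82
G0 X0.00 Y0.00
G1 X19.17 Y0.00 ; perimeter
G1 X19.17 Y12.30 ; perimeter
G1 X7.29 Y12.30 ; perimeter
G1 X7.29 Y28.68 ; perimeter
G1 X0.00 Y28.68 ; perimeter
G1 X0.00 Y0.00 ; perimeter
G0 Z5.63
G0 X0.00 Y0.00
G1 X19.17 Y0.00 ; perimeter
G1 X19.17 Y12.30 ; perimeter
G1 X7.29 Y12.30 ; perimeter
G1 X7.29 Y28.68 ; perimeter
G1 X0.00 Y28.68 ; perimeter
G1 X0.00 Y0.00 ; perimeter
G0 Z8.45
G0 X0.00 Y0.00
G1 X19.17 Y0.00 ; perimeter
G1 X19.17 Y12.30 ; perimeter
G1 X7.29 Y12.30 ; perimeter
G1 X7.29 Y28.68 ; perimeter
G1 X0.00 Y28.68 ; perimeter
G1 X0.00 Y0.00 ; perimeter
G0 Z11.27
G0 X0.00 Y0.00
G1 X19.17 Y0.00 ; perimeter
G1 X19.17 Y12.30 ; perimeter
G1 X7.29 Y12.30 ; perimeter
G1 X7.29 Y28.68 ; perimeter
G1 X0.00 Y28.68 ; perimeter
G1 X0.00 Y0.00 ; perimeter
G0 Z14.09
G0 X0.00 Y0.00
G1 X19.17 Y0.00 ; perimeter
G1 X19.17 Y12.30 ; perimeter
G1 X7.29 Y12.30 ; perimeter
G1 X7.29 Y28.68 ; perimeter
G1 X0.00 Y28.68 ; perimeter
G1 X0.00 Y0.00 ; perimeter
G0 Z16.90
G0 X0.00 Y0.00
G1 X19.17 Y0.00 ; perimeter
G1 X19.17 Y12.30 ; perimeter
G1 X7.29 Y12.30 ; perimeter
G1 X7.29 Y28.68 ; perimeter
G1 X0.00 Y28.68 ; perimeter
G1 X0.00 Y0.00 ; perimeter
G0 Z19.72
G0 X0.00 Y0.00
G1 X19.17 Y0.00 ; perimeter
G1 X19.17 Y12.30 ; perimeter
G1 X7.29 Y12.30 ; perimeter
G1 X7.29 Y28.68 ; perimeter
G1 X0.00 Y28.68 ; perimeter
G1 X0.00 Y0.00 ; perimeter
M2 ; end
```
solid part
  facet normal 0.0000 0.0000 -1.0000
    outer loop
      vertex 19.17 12.30 0.00
      vertex 19.17 0.00 0.00
      vertex 0.00 0.00 0.00
    endloop
  endfacet
  facet normal 0.0000 0.0000 -1.0000
    outer loop
      vertex 7.29 12.30 0.00
      vertex 19.17 12.30 0.00
      vertex 0.00 0.00 0.00
    endloop
  endfacet
  facet normal 0.0000 0.0000 -1.0000
    outer loop
      vertex 7.29 28.68 0.00
      vertex 7.29 12.30 0.00
      vertex 0.00 0.00 0.00
    endloop
  endfacet
  facet normal 0.0000 0.0000 -1.0000
    outer loop
      vertex 0.00 28.68 0.00
      vertex 7.29 28.68 0.00
      vertex 0.00 0.00 0.00
    endloop
  endfacet
  facet normal 0.0000 0.0000 1.0000
    outer loop
      vertex 0.00 0.00 19.72
      vertex 19.17 0.00 19.72
      vertex 19.17 12.30 19.72
    endloop
  endfacet
  facet normal 0.0000 0.0000 1.0000
    outer loop
      vertex 0.00 0.00 19.72
      vertex 19.17 12.30 19.72
      vertex 7.29 12.30 19.72
    endloop
  endfacet
  facet normal 0.0000 0.0000 1.0000
    outer loop
      vertex 0.00 0.00 19.72
      vertex 7.29 12.30 19.72
      vertex 7.29 28.68 19.72
    endloop
  endfacet
  facet normal 0.0000 0.0000 1.0000
    outer loop
      vertex 0.00 0.00 19.72
      vertex 7.29 28.68 19.72
      vertex 0.00 28.68 19.72
    endloop
  endfacet
  facet normal 0.0000 -1.0000 0.0000
    outer loop
      vertex 0.00 0.00 0.00
      vertex 19.17 0.00 0.00
      vertex 19.17 0.00 19.72
    endloop
  endfacet
  facet normal 0.0000 -1.0000 0.0000
    outer loop
      vertex 0.00 0.00 0.00
      vertex 19.17 0.00 19.72
      vertex 0.00 0.00 19.72
    endloop
  endfacet
  facet normal 1.0000 0.0000 0.0000
    outer loop
      vertex 19.17 0.00 0.00
      vertex 19.17 12.30 0.00
      vertex 19.17 12.30 19.72
    endloop
  endfacet
  facet normal 1.0000 0.0000 0.0000
    outer loop
      vertex 19.17 0.00 0.00
      vertex 19.17 12.30 19.72
      vertex 19.17 0.00 19.72
    endloop
  endfacet
  facet normal 0.0000 1.0000 0.0000
    outer loop
      vertex 19.17 12.30 0.00
      vertex 7.29 12.30 0.00
      vertex 7.29 12.30 19.72
    endloop
  endfacet
  facet normal 0.0000 1.0000 0.0000
    outer loop
      vertex 19.17 12.30 0.00
      vertex 7.29 12.30 19.72
      vertex 19.17 12.30 19.72
    endloop
  endfacet
  facet normal 1.0000 0.0000 0.0000
    outer loop
      vertex 7.29 12.30 0.00
      vertex 7.29 28.68 0.00
      vertex 7.29 28.68 19.72
    endloop
  endfacet
  facet normal 1.0000 0.0000 0.0000
    outer loop
      vertex 7.29 12.30 0.00
      vertex 7.29 28.68 19.72
      vertex 7.29 12.30 19.72
    endloop
  endfacet
  facet normal 0.0000 1.0000 0.0000
    outer loop
      vertex 7.29 28.68 0.00
      vertex 0.00 28.68 0.00
      vertex 0.00 28.68 19.72
    endloop
  endfacet
  facet normal 0.0000 1.0000 0.0000
    outer loop
      vertex 7.29 28.68 0.00
      vertex 0.00 28.68 19.72
      vertex 7.29 28.68 19.72
    endloop
  endfacet
  facet normal -1.0000 0.0000 0.0000
    outer loop
      vertex 0.00 28.68 0.00
      vertex 0.00 0.00 0.00
      vertex 0.00 0.00 19.72
    endloop
  endfacet
  facet normal -1.0000 0.0000 0.0000
    outer loop
      vertex 0.00 28.68 0.00
      vertex 0.00 0.00 19.72
      vertex 0.00 28.68 19.72
    endloop
  endfacet
endsolid part

The G0 Z moves step by Δz≈2.82 mm. Every layer's G1 loop is the same polygon, so the solid is a straight extrusion of it from z=0 to z≈19.7. Closing with flat bottom and top caps and triangulating gives 20 facets — an L-shaped prism: outer 19.2 × 28.7 mm, arm thicknesses ≈ 12.3 mm (horizontal) and 7.29 mm (vertical), extruded 19.7 mm in z.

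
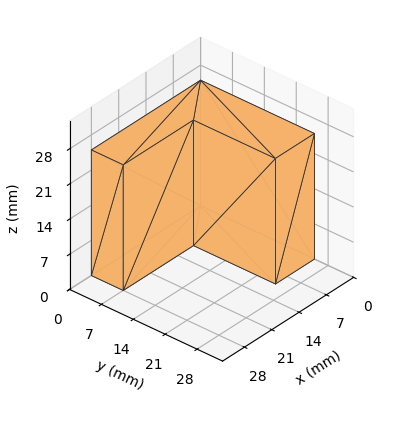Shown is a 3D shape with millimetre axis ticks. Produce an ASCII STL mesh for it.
Reading the render: the shape is an L-shaped prism: outer 28 × 25 mm, arm thicknesses ≈ 7 mm (horizontal) and 10 mm (vertical), extruded 25 mm in z (dimensions read to the nearest mm from the axis ticks). For the STL, each face is triangulated and given an outward normal.

solid part
  facet normal 0.0000 0.0000 -1.0000
    outer loop
      vertex 28.0 7.0 0.0
      vertex 28.0 0.0 0.0
      vertex 0.0 0.0 0.0
    endloop
  endfacet
  facet normal 0.0000 0.0000 -1.0000
    outer loop
      vertex 10.0 7.0 0.0
      vertex 28.0 7.0 0.0
      vertex 0.0 0.0 0.0
    endloop
  endfacet
  facet normal 0.0000 0.0000 -1.0000
    outer loop
      vertex 10.0 25.0 0.0
      vertex 10.0 7.0 0.0
      vertex 0.0 0.0 0.0
    endloop
  endfacet
  facet normal 0.0000 0.0000 -1.0000
    outer loop
      vertex 0.0 25.0 0.0
      vertex 10.0 25.0 0.0
      vertex 0.0 0.0 0.0
    endloop
  endfacet
  facet normal 0.0000 0.0000 1.0000
    outer loop
      vertex 0.0 0.0 25.0
      vertex 28.0 0.0 25.0
      vertex 28.0 7.0 25.0
    endloop
  endfacet
  facet normal 0.0000 0.0000 1.0000
    outer loop
      vertex 0.0 0.0 25.0
      vertex 28.0 7.0 25.0
      vertex 10.0 7.0 25.0
    endloop
  endfacet
  facet normal 0.0000 0.0000 1.0000
    outer loop
      vertex 0.0 0.0 25.0
      vertex 10.0 7.0 25.0
      vertex 10.0 25.0 25.0
    endloop
  endfacet
  facet normal 0.0000 0.0000 1.0000
    outer loop
      vertex 0.0 0.0 25.0
      vertex 10.0 25.0 25.0
      vertex 0.0 25.0 25.0
    endloop
  endfacet
  facet normal 0.0000 -1.0000 0.0000
    outer loop
      vertex 0.0 0.0 0.0
      vertex 28.0 0.0 0.0
      vertex 28.0 0.0 25.0
    endloop
  endfacet
  facet normal 0.0000 -1.0000 0.0000
    outer loop
      vertex 0.0 0.0 0.0
      vertex 28.0 0.0 25.0
      vertex 0.0 0.0 25.0
    endloop
  endfacet
  facet normal 1.0000 0.0000 0.0000
    outer loop
      vertex 28.0 0.0 0.0
      vertex 28.0 7.0 0.0
      vertex 28.0 7.0 25.0
    endloop
  endfacet
  facet normal 1.0000 0.0000 0.0000
    outer loop
      vertex 28.0 0.0 0.0
      vertex 28.0 7.0 25.0
      vertex 28.0 0.0 25.0
    endloop
  endfacet
  facet normal 0.0000 1.0000 0.0000
    outer loop
      vertex 28.0 7.0 0.0
      vertex 10.0 7.0 0.0
      vertex 10.0 7.0 25.0
    endloop
  endfacet
  facet normal 0.0000 1.0000 0.0000
    outer loop
      vertex 28.0 7.0 0.0
      vertex 10.0 7.0 25.0
      vertex 28.0 7.0 25.0
    endloop
  endfacet
  facet normal 1.0000 0.0000 0.0000
    outer loop
      vertex 10.0 7.0 0.0
      vertex 10.0 25.0 0.0
      vertex 10.0 25.0 25.0
    endloop
  endfacet
  facet normal 1.0000 0.0000 0.0000
    outer loop
      vertex 10.0 7.0 0.0
      vertex 10.0 25.0 25.0
      vertex 10.0 7.0 25.0
    endloop
  endfacet
  facet normal 0.0000 1.0000 0.0000
    outer loop
      vertex 10.0 25.0 0.0
      vertex 0.0 25.0 0.0
      vertex 0.0 25.0 25.0
    endloop
  endfacet
  facet normal 0.0000 1.0000 0.0000
    outer loop
      vertex 10.0 25.0 0.0
      vertex 0.0 25.0 25.0
      vertex 10.0 25.0 25.0
    endloop
  endfacet
  facet normal -1.0000 0.0000 0.0000
    outer loop
      vertex 0.0 25.0 0.0
      vertex 0.0 0.0 0.0
      vertex 0.0 0.0 25.0
    endloop
  endfacet
  facet normal -1.0000 0.0000 0.0000
    outer loop
      vertex 0.0 25.0 0.0
      vertex 0.0 0.0 25.0
      vertex 0.0 25.0 25.0
    endloop
  endfacet
endsolid part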